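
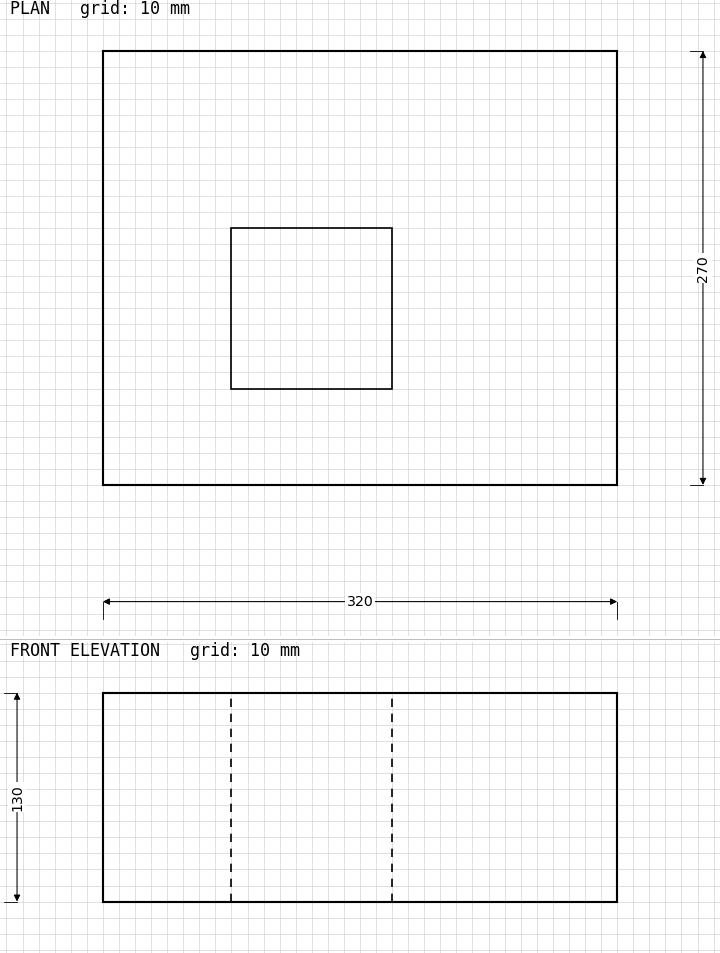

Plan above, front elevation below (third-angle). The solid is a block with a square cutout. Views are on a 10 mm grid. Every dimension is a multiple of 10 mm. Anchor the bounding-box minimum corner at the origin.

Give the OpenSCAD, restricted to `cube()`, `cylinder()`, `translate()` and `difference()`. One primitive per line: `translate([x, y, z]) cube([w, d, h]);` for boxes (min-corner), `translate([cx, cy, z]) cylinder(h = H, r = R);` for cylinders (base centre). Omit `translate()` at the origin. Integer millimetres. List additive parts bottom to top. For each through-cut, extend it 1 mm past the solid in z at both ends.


difference() {
  cube([320, 270, 130]);
  translate([80, 60, -1]) cube([100, 100, 132]);
}


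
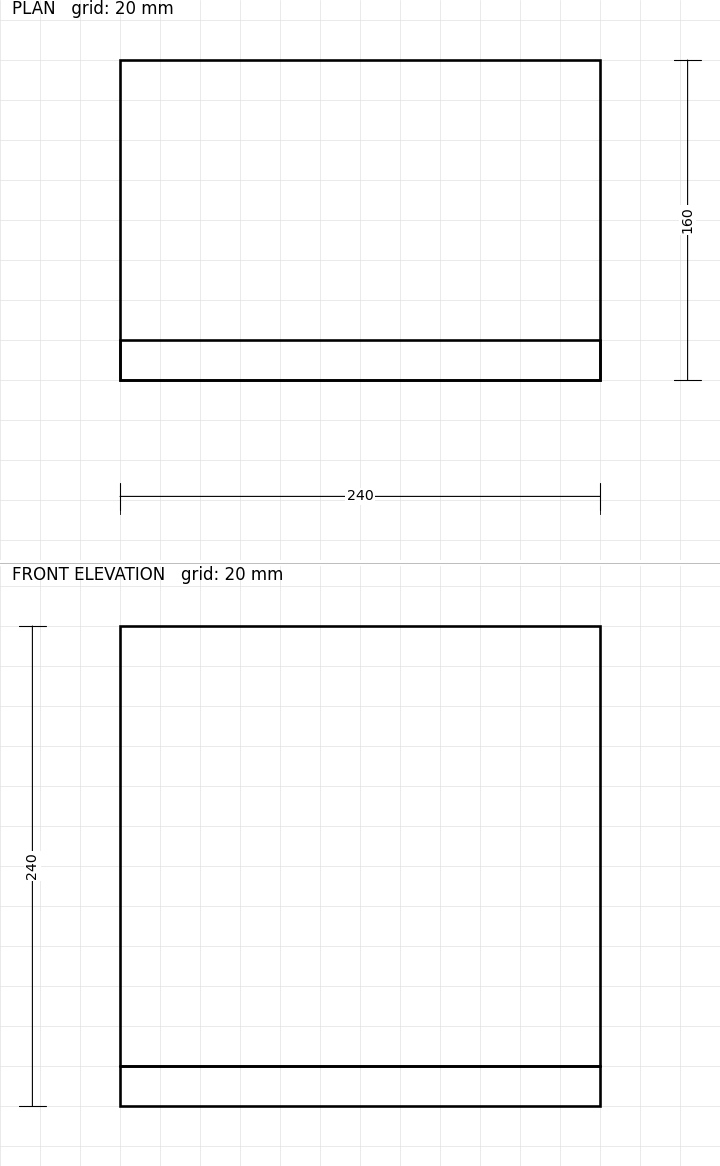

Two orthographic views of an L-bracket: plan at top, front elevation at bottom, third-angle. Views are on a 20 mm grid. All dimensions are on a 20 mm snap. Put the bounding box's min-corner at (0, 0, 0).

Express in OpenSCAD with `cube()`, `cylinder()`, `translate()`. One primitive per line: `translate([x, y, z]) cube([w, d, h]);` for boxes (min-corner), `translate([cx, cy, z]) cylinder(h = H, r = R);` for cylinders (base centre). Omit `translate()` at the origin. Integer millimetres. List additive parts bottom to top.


cube([240, 160, 20]);
translate([0, 0, 20]) cube([240, 20, 220]);


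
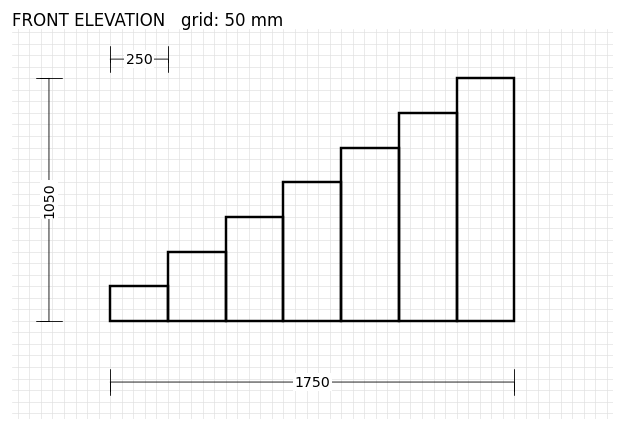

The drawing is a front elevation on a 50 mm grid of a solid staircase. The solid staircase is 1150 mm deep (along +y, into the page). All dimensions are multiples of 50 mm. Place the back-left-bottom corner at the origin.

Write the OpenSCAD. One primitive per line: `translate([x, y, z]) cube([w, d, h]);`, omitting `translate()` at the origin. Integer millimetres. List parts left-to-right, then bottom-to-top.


cube([250, 1150, 150]);
translate([250, 0, 0]) cube([250, 1150, 300]);
translate([500, 0, 0]) cube([250, 1150, 450]);
translate([750, 0, 0]) cube([250, 1150, 600]);
translate([1000, 0, 0]) cube([250, 1150, 750]);
translate([1250, 0, 0]) cube([250, 1150, 900]);
translate([1500, 0, 0]) cube([250, 1150, 1050]);


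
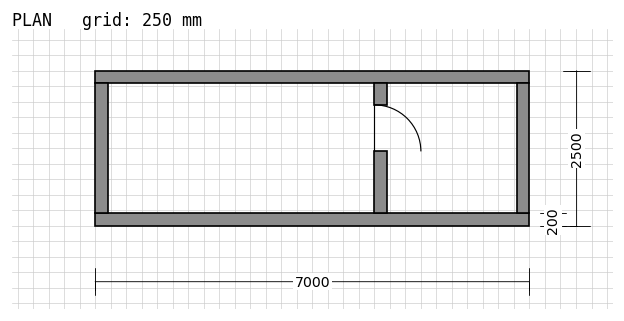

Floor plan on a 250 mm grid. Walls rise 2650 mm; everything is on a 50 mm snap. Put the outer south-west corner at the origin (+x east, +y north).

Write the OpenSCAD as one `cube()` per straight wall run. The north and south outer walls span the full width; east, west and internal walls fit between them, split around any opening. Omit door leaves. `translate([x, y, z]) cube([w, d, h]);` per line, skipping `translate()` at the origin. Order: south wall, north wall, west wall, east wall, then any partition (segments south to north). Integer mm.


cube([7000, 200, 2650]);
translate([0, 2300, 0]) cube([7000, 200, 2650]);
translate([0, 200, 0]) cube([200, 2100, 2650]);
translate([6800, 200, 0]) cube([200, 2100, 2650]);
translate([4500, 200, 0]) cube([200, 1000, 2650]);
translate([4500, 1950, 0]) cube([200, 350, 2650]);


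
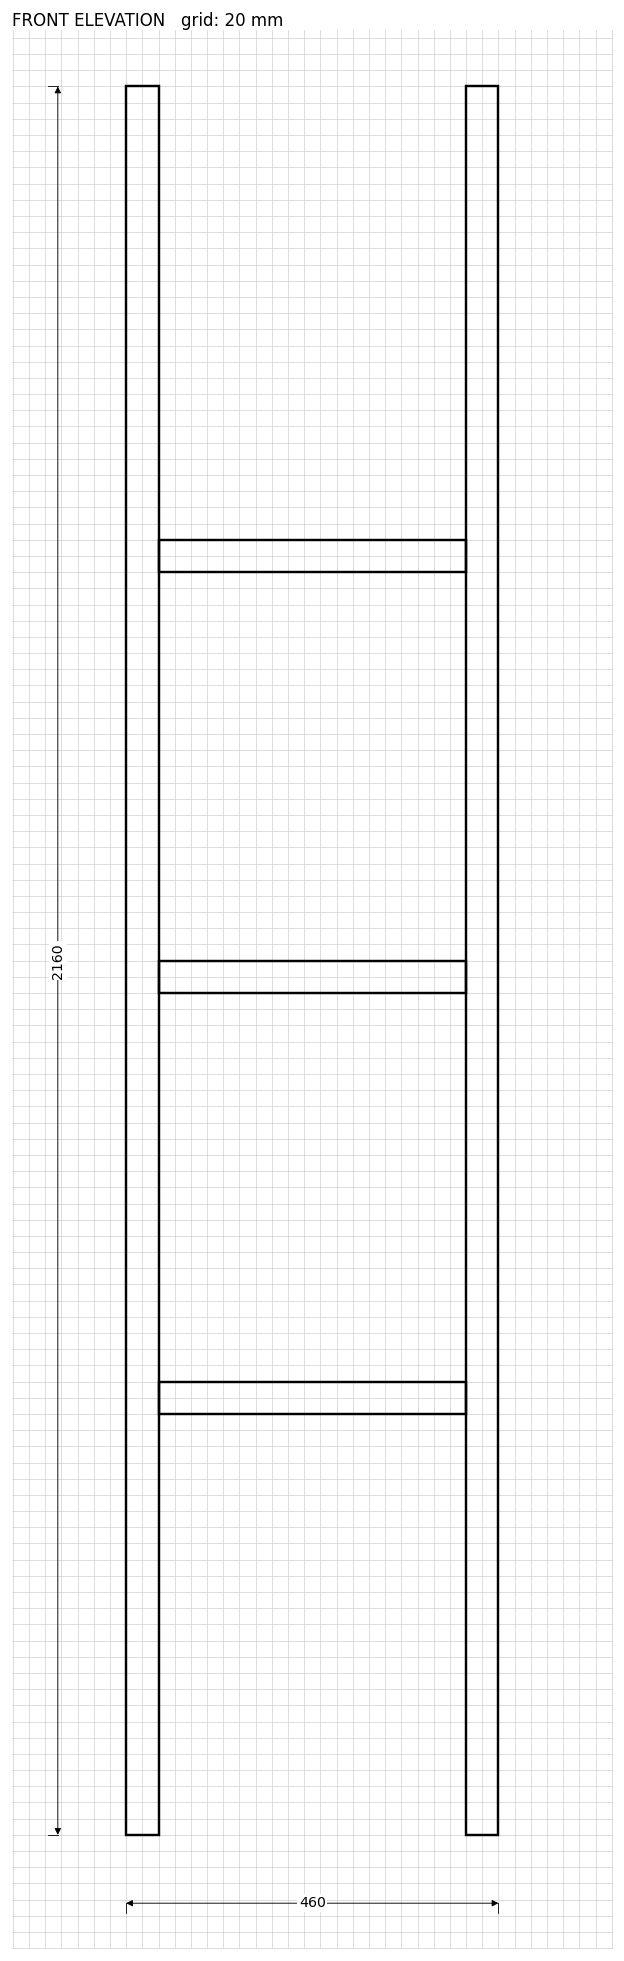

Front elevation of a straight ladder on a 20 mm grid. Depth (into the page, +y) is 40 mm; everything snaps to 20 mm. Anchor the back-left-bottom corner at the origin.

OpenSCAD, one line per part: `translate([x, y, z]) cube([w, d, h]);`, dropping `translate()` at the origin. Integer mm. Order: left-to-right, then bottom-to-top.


cube([40, 40, 2160]);
translate([40, 0, 520]) cube([380, 40, 40]);
translate([40, 0, 1040]) cube([380, 40, 40]);
translate([40, 0, 1560]) cube([380, 40, 40]);
translate([420, 0, 0]) cube([40, 40, 2160]);


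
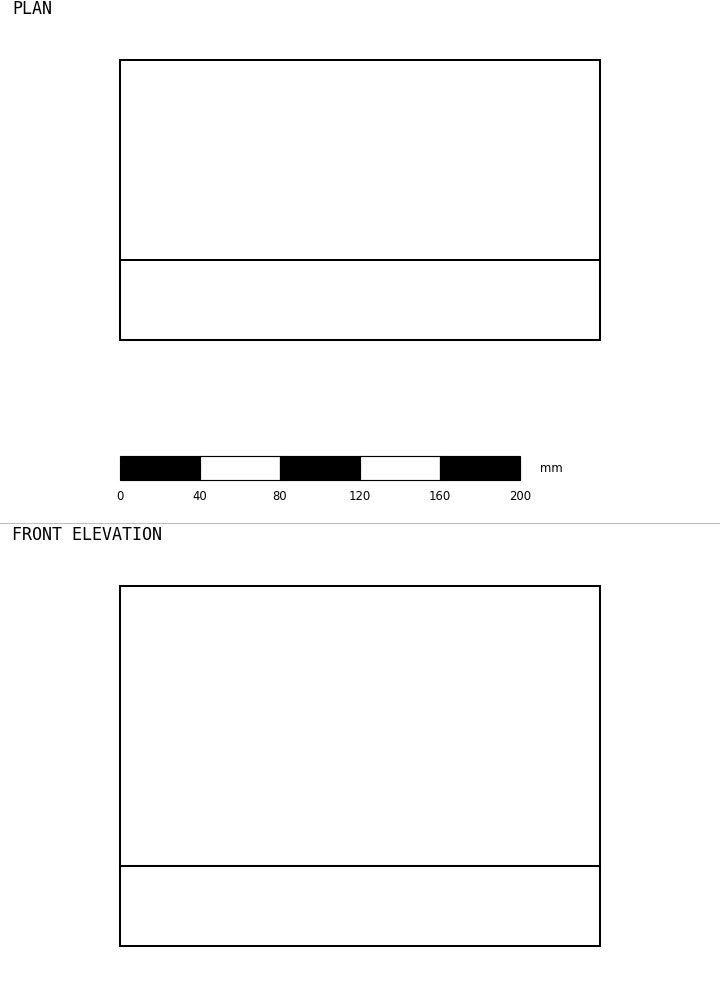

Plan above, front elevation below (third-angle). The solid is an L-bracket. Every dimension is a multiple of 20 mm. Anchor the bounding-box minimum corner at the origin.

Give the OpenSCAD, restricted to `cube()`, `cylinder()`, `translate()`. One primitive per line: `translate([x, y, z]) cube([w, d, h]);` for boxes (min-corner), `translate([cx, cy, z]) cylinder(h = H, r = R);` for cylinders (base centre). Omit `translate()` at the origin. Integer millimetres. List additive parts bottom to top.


cube([240, 140, 40]);
translate([0, 0, 40]) cube([240, 40, 140]);


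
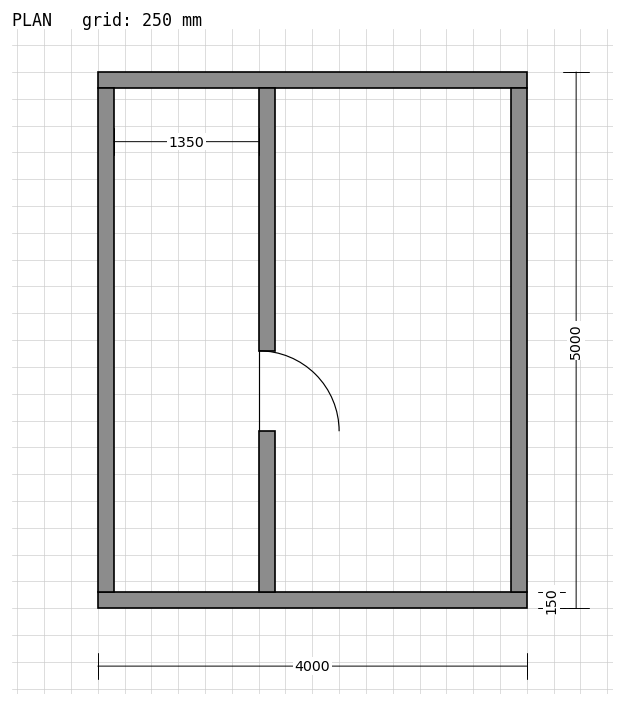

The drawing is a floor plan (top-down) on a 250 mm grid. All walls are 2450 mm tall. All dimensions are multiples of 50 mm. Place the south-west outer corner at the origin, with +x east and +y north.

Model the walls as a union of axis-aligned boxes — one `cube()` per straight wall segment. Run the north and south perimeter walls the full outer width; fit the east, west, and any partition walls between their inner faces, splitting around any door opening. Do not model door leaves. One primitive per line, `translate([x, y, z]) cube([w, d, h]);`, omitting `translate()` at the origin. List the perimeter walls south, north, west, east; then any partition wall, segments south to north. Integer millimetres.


cube([4000, 150, 2450]);
translate([0, 4850, 0]) cube([4000, 150, 2450]);
translate([0, 150, 0]) cube([150, 4700, 2450]);
translate([3850, 150, 0]) cube([150, 4700, 2450]);
translate([1500, 150, 0]) cube([150, 1500, 2450]);
translate([1500, 2400, 0]) cube([150, 2450, 2450]);


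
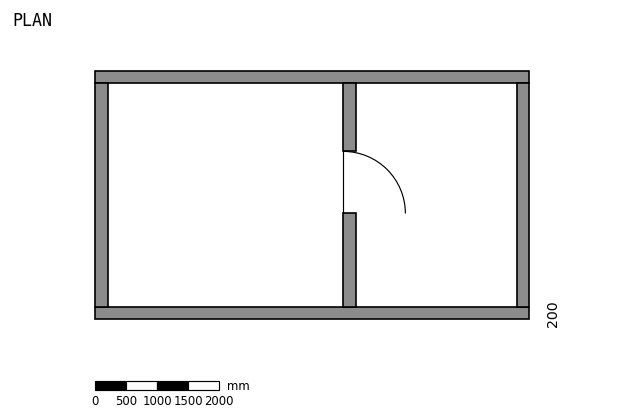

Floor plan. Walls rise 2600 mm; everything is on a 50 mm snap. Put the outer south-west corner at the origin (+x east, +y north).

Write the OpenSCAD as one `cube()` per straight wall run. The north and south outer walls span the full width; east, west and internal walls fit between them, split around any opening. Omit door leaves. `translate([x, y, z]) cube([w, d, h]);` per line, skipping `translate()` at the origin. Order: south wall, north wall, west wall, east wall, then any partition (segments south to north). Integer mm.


cube([7000, 200, 2600]);
translate([0, 3800, 0]) cube([7000, 200, 2600]);
translate([0, 200, 0]) cube([200, 3600, 2600]);
translate([6800, 200, 0]) cube([200, 3600, 2600]);
translate([4000, 200, 0]) cube([200, 1500, 2600]);
translate([4000, 2700, 0]) cube([200, 1100, 2600]);


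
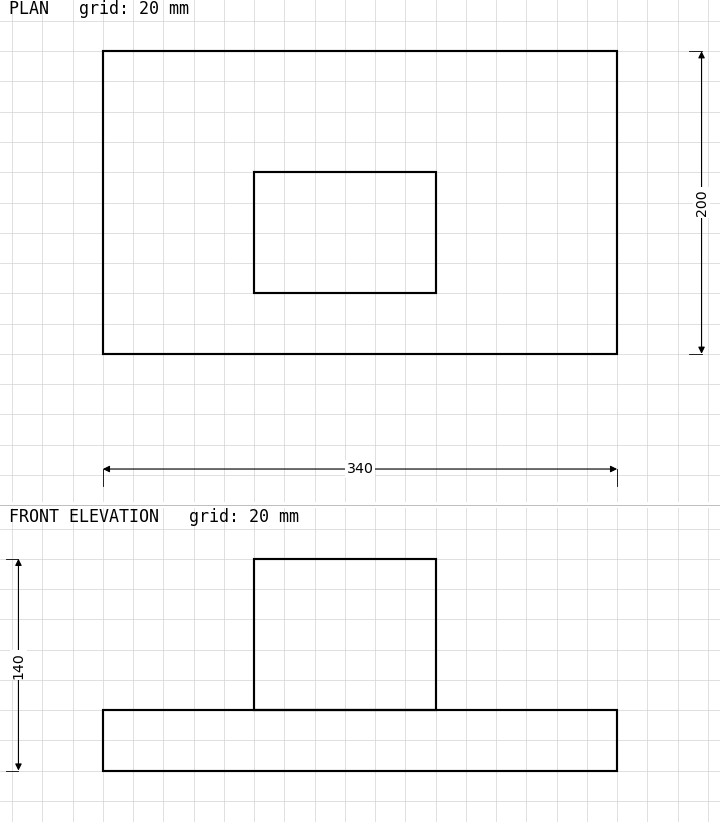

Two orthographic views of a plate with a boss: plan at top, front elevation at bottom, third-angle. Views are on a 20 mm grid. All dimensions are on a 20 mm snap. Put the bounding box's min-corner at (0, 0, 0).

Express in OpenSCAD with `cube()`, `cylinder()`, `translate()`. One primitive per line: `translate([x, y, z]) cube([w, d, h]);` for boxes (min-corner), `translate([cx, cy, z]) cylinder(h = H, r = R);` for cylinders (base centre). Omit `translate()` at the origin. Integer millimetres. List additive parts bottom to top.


cube([340, 200, 40]);
translate([100, 40, 40]) cube([120, 80, 100]);


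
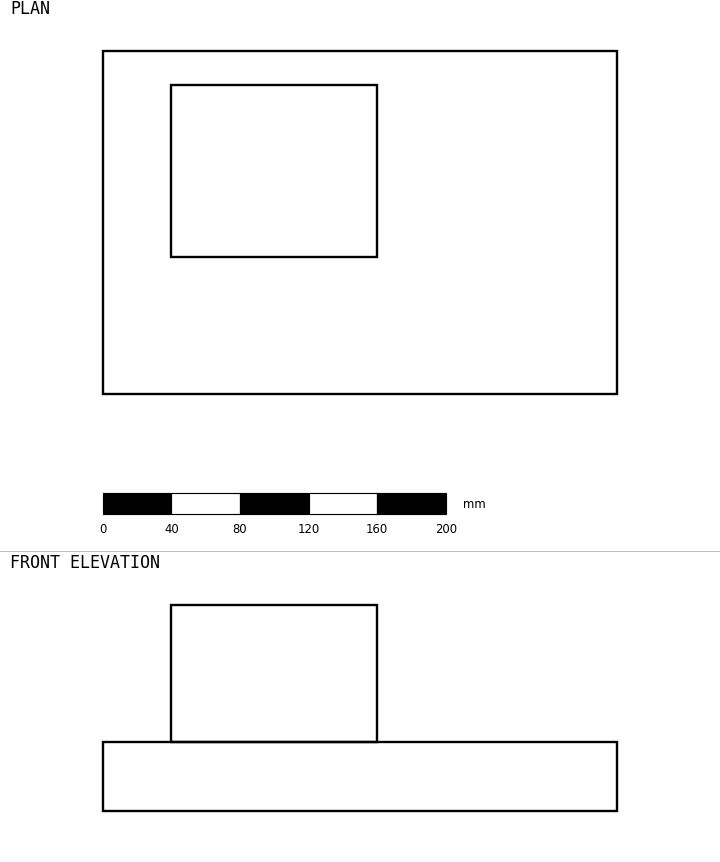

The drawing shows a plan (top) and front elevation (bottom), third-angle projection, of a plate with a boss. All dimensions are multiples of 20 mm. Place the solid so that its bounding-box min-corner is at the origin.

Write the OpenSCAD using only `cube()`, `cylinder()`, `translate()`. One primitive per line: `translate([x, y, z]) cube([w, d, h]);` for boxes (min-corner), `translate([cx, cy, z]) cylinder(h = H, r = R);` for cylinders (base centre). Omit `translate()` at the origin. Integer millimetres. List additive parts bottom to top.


cube([300, 200, 40]);
translate([40, 80, 40]) cube([120, 100, 80]);


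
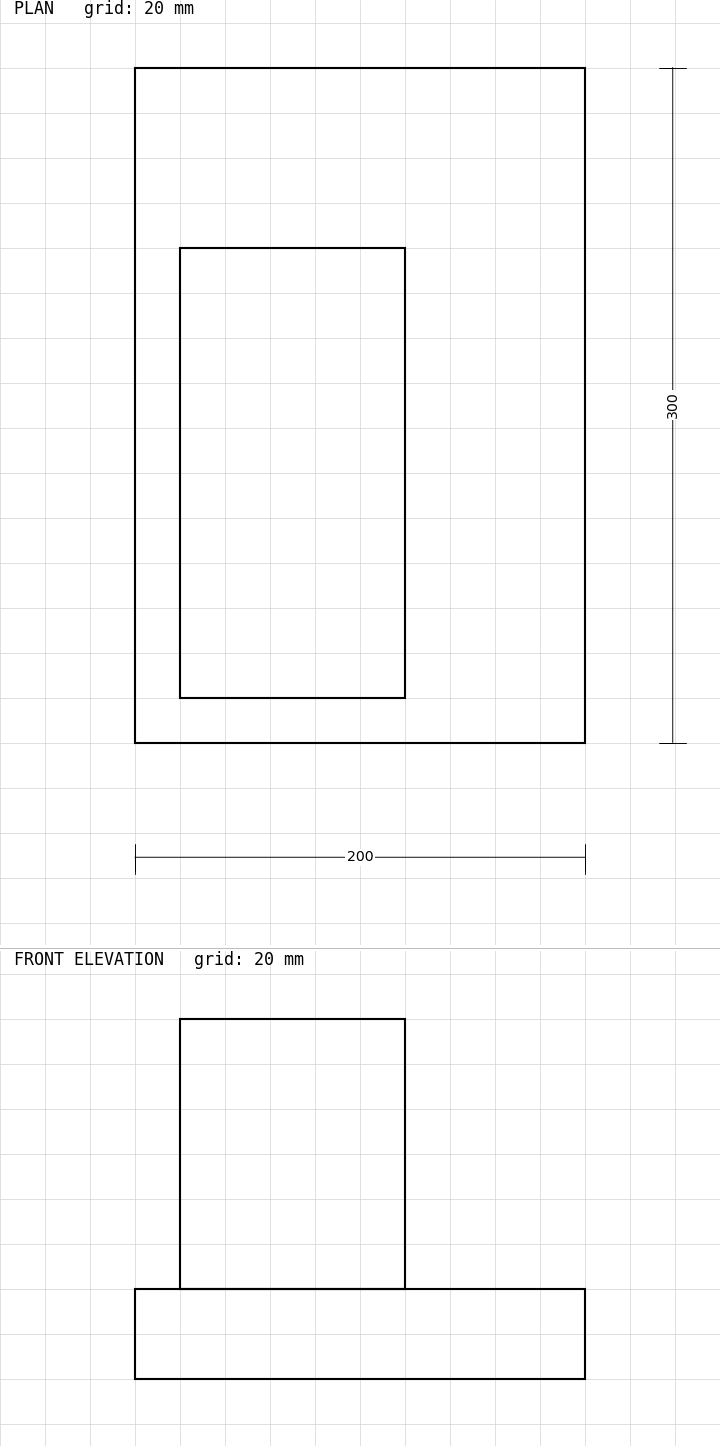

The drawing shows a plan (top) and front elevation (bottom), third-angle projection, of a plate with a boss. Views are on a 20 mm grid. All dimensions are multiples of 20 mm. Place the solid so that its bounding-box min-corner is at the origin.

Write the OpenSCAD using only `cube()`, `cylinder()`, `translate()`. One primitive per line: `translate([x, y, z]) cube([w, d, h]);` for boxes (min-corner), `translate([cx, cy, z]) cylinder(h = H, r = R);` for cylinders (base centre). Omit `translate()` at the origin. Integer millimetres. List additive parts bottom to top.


cube([200, 300, 40]);
translate([20, 20, 40]) cube([100, 200, 120]);


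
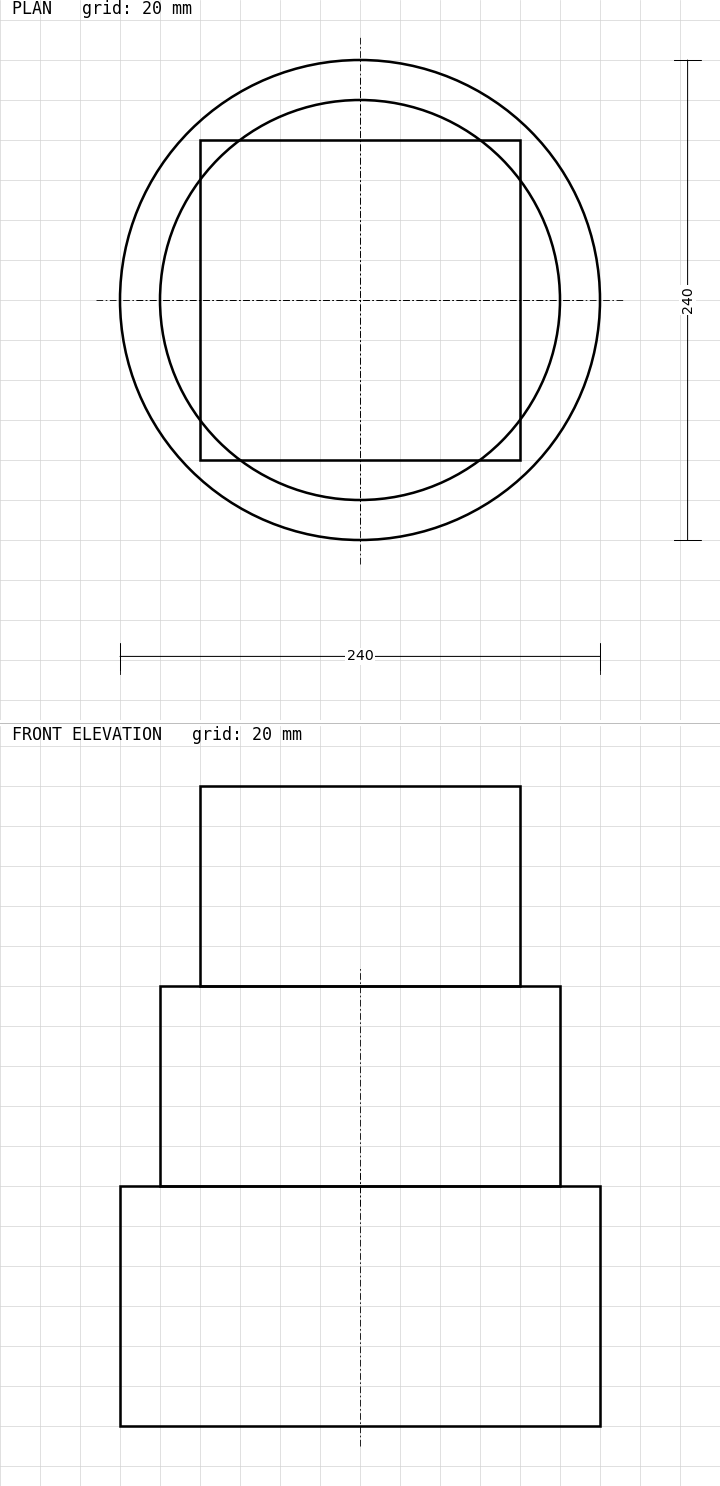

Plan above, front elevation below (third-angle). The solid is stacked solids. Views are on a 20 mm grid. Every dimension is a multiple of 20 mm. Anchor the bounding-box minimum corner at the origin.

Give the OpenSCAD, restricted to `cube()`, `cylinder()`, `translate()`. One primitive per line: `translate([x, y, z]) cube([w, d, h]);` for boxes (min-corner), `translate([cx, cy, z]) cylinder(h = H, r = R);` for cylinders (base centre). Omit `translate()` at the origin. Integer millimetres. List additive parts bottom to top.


translate([120, 120, 0]) cylinder(h = 120, r = 120);
translate([120, 120, 120]) cylinder(h = 100, r = 100);
translate([40, 40, 220]) cube([160, 160, 100]);


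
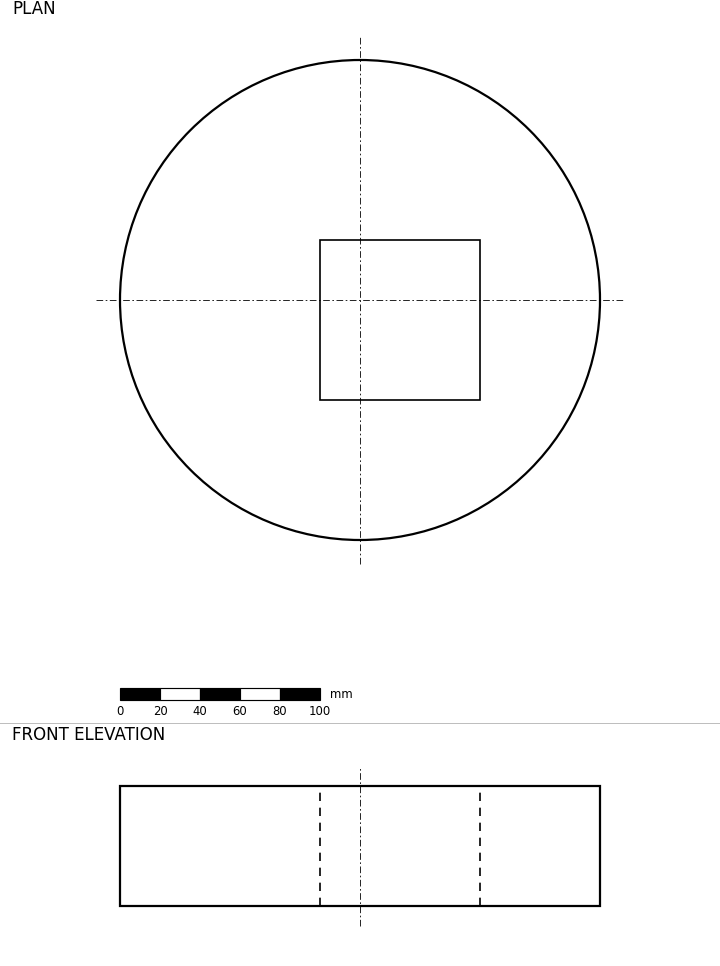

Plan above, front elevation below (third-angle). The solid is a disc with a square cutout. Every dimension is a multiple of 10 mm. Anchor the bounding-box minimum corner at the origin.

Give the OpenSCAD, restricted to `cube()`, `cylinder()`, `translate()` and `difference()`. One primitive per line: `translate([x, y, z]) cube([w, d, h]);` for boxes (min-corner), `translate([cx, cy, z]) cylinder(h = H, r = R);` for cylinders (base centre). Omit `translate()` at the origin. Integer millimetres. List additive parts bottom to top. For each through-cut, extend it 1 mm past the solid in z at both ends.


difference() {
  translate([120, 120, 0]) cylinder(h = 60, r = 120);
  translate([100, 70, -1]) cube([80, 80, 62]);
}


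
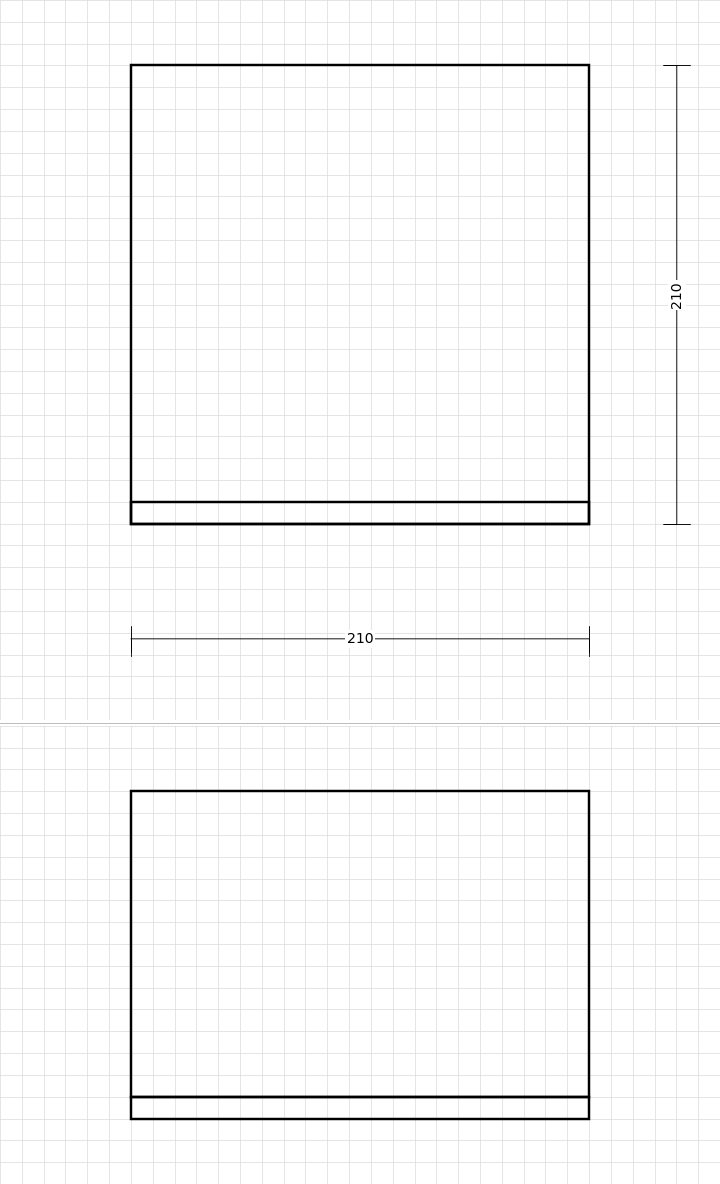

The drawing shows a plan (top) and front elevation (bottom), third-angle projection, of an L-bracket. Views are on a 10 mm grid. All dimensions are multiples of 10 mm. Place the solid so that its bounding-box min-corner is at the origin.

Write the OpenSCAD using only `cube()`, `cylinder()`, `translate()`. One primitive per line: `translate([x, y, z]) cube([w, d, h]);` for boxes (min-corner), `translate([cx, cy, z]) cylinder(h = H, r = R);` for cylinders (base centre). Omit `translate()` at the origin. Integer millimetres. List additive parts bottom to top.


cube([210, 210, 10]);
translate([0, 0, 10]) cube([210, 10, 140]);


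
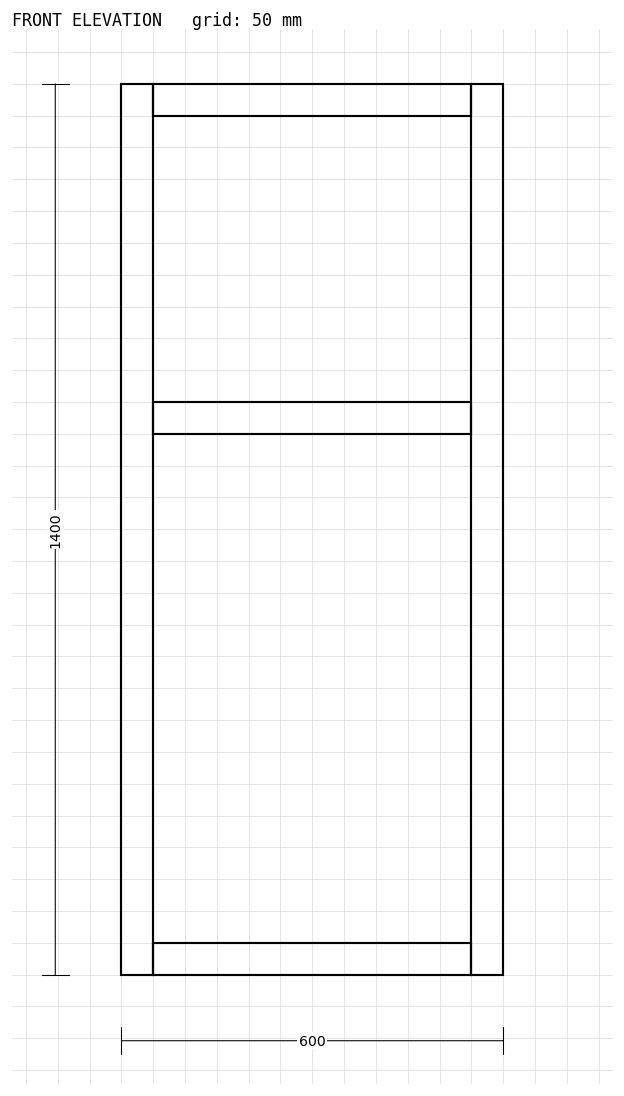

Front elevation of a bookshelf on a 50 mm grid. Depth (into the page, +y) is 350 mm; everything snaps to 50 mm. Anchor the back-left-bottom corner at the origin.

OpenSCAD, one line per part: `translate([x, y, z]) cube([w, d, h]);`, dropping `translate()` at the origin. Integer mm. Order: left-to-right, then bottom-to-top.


cube([50, 350, 1400]);
translate([50, 0, 0]) cube([500, 350, 50]);
translate([50, 0, 850]) cube([500, 350, 50]);
translate([50, 0, 1350]) cube([500, 350, 50]);
translate([550, 0, 0]) cube([50, 350, 1400]);


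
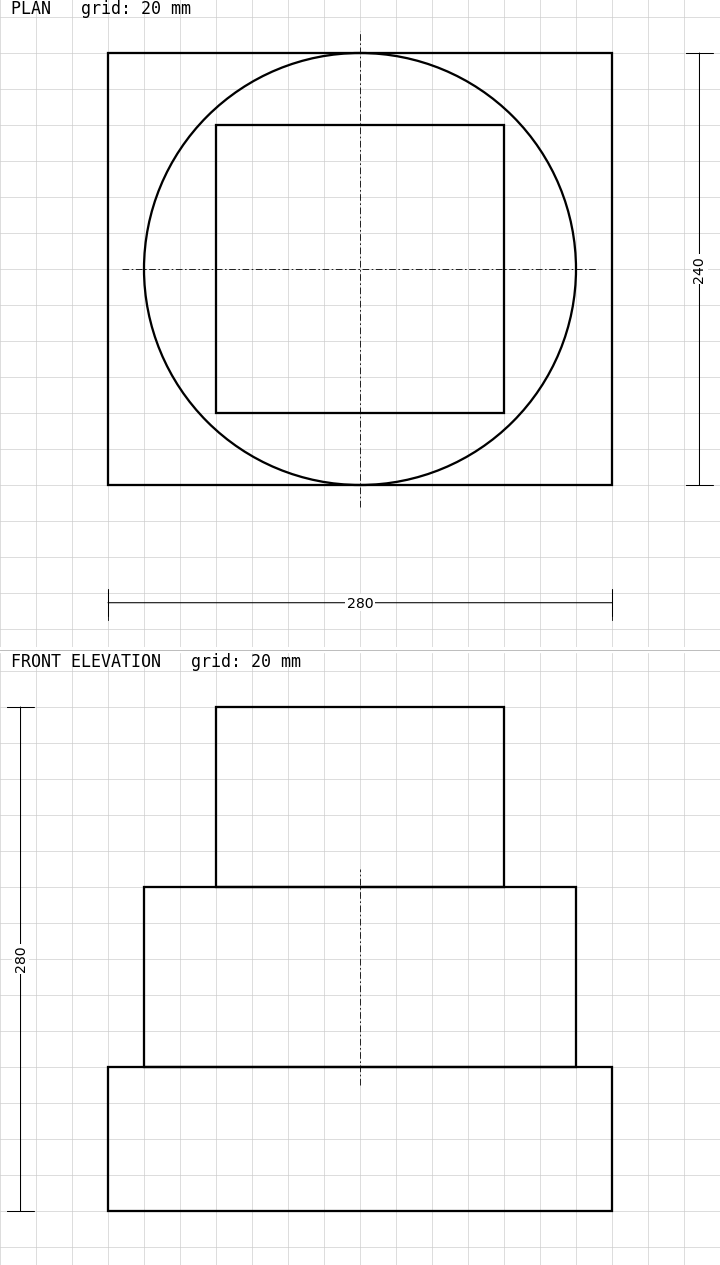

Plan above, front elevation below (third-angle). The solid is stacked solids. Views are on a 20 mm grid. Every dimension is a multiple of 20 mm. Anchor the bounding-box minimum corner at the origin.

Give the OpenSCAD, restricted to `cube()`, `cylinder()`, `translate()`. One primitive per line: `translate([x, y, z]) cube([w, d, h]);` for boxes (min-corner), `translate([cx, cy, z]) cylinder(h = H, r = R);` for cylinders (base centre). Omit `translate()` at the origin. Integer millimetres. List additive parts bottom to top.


cube([280, 240, 80]);
translate([140, 120, 80]) cylinder(h = 100, r = 120);
translate([60, 40, 180]) cube([160, 160, 100]);


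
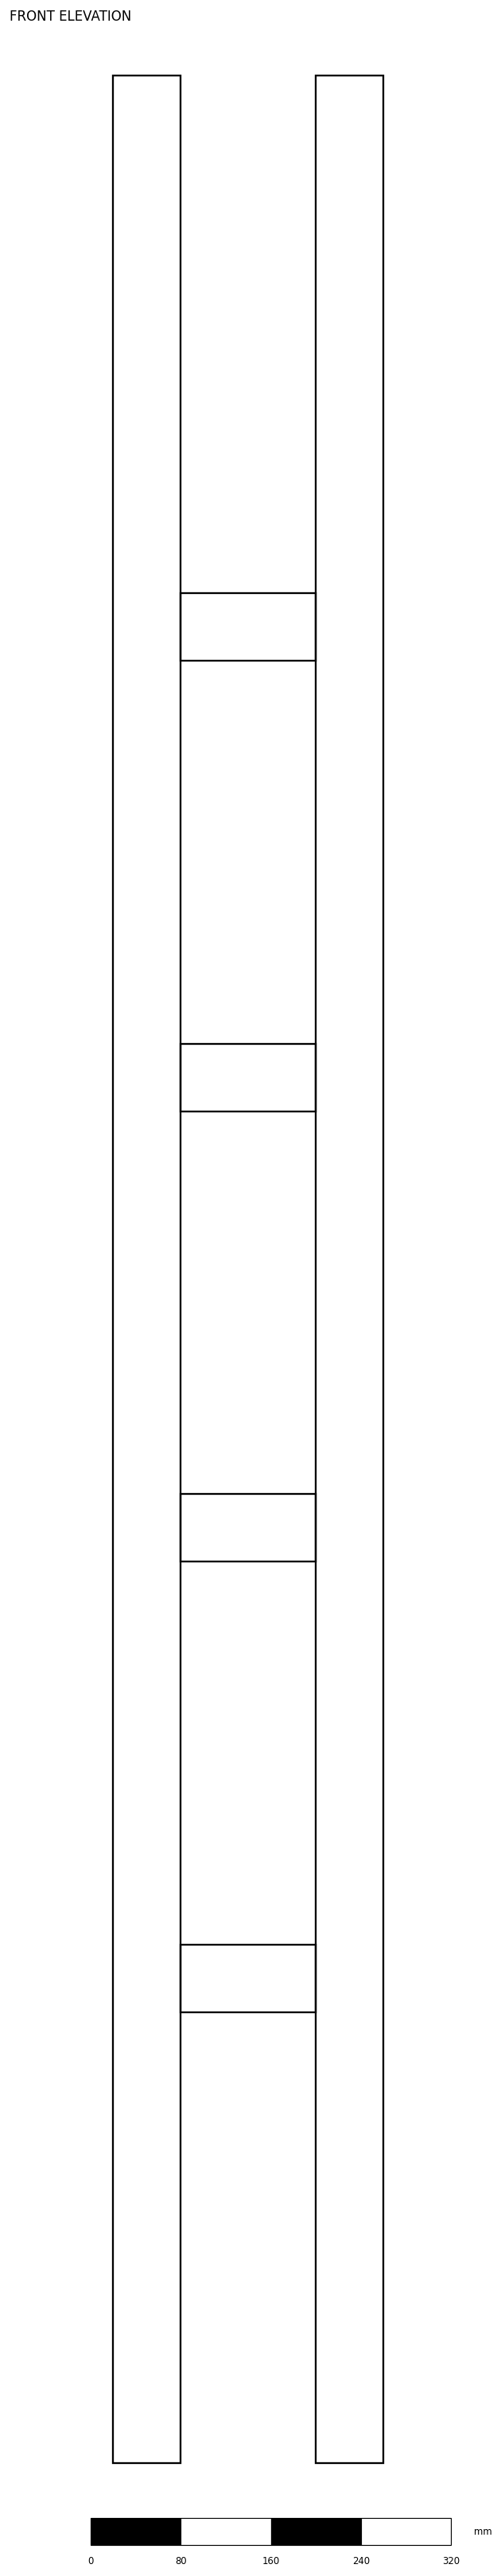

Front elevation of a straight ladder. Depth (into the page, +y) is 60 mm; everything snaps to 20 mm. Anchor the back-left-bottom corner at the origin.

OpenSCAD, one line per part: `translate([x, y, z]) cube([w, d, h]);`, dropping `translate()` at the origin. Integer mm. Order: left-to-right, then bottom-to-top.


cube([60, 60, 2120]);
translate([60, 0, 400]) cube([120, 60, 60]);
translate([60, 0, 800]) cube([120, 60, 60]);
translate([60, 0, 1200]) cube([120, 60, 60]);
translate([60, 0, 1600]) cube([120, 60, 60]);
translate([180, 0, 0]) cube([60, 60, 2120]);


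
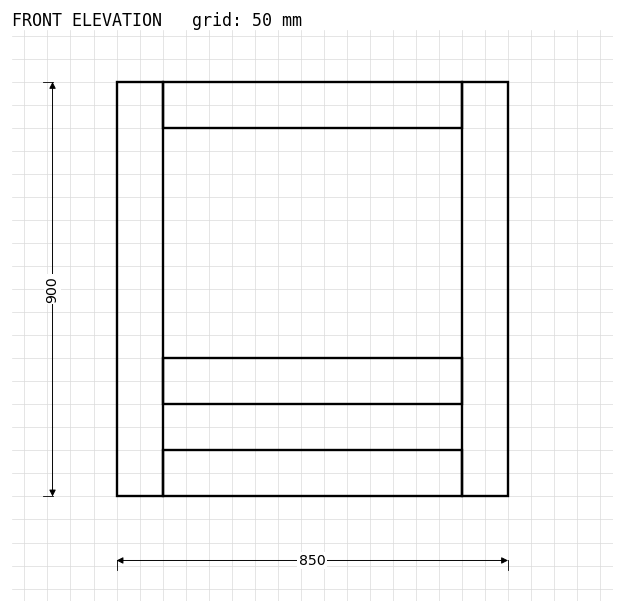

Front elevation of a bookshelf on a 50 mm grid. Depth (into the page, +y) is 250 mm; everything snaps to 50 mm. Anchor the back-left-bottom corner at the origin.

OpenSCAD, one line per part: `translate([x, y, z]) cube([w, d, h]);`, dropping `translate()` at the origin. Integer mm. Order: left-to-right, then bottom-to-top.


cube([100, 250, 900]);
translate([100, 0, 0]) cube([650, 250, 100]);
translate([100, 0, 200]) cube([650, 250, 100]);
translate([100, 0, 800]) cube([650, 250, 100]);
translate([750, 0, 0]) cube([100, 250, 900]);


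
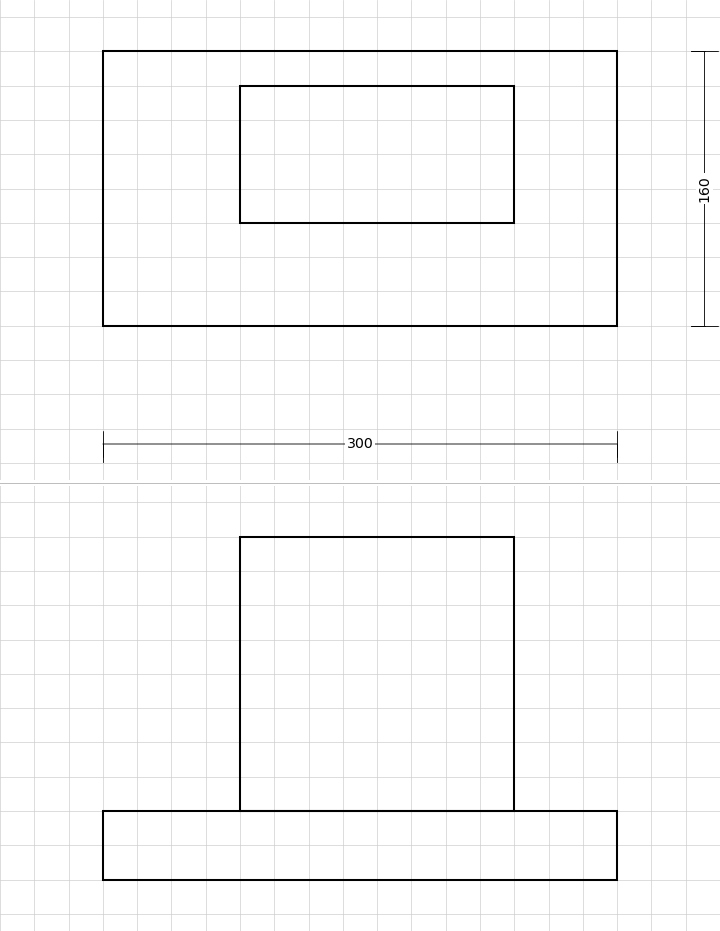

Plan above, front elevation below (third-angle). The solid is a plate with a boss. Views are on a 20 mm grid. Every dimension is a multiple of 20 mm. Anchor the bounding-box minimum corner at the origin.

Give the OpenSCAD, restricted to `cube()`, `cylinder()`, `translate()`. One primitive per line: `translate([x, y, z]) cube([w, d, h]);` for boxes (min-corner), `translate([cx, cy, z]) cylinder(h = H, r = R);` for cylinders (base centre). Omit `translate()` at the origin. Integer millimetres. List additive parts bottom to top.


cube([300, 160, 40]);
translate([80, 60, 40]) cube([160, 80, 160]);


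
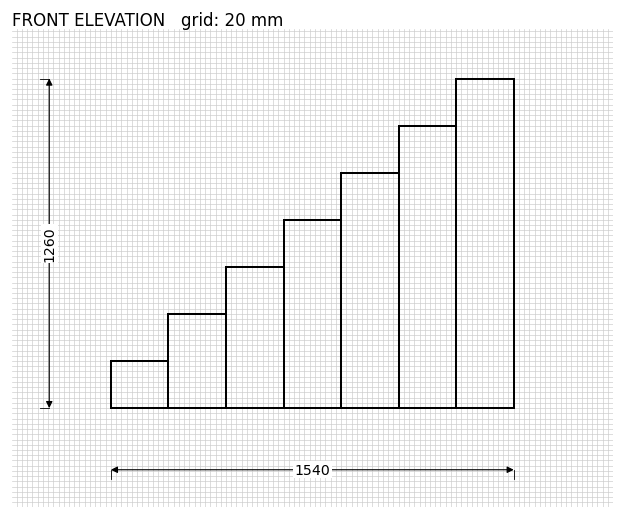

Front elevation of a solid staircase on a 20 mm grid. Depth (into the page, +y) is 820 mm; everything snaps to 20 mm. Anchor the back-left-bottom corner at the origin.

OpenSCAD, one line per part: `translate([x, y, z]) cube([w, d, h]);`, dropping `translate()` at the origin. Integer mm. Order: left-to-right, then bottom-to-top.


cube([220, 820, 180]);
translate([220, 0, 0]) cube([220, 820, 360]);
translate([440, 0, 0]) cube([220, 820, 540]);
translate([660, 0, 0]) cube([220, 820, 720]);
translate([880, 0, 0]) cube([220, 820, 900]);
translate([1100, 0, 0]) cube([220, 820, 1080]);
translate([1320, 0, 0]) cube([220, 820, 1260]);


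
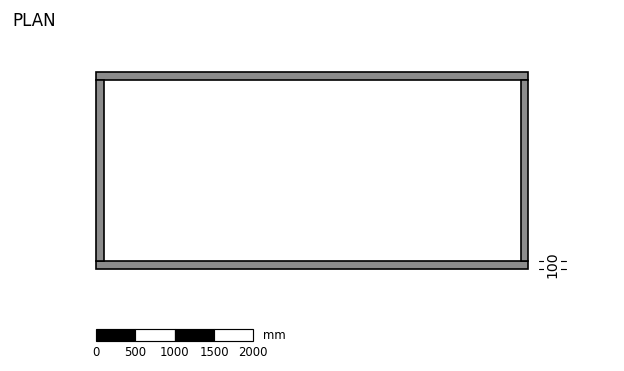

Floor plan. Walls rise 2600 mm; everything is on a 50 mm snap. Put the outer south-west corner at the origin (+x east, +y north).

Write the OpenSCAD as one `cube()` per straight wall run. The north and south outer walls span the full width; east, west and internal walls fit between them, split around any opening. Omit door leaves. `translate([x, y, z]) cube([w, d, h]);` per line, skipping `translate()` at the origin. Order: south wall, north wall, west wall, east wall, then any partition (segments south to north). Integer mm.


cube([5500, 100, 2600]);
translate([0, 2400, 0]) cube([5500, 100, 2600]);
translate([0, 100, 0]) cube([100, 2300, 2600]);
translate([5400, 100, 0]) cube([100, 2300, 2600]);


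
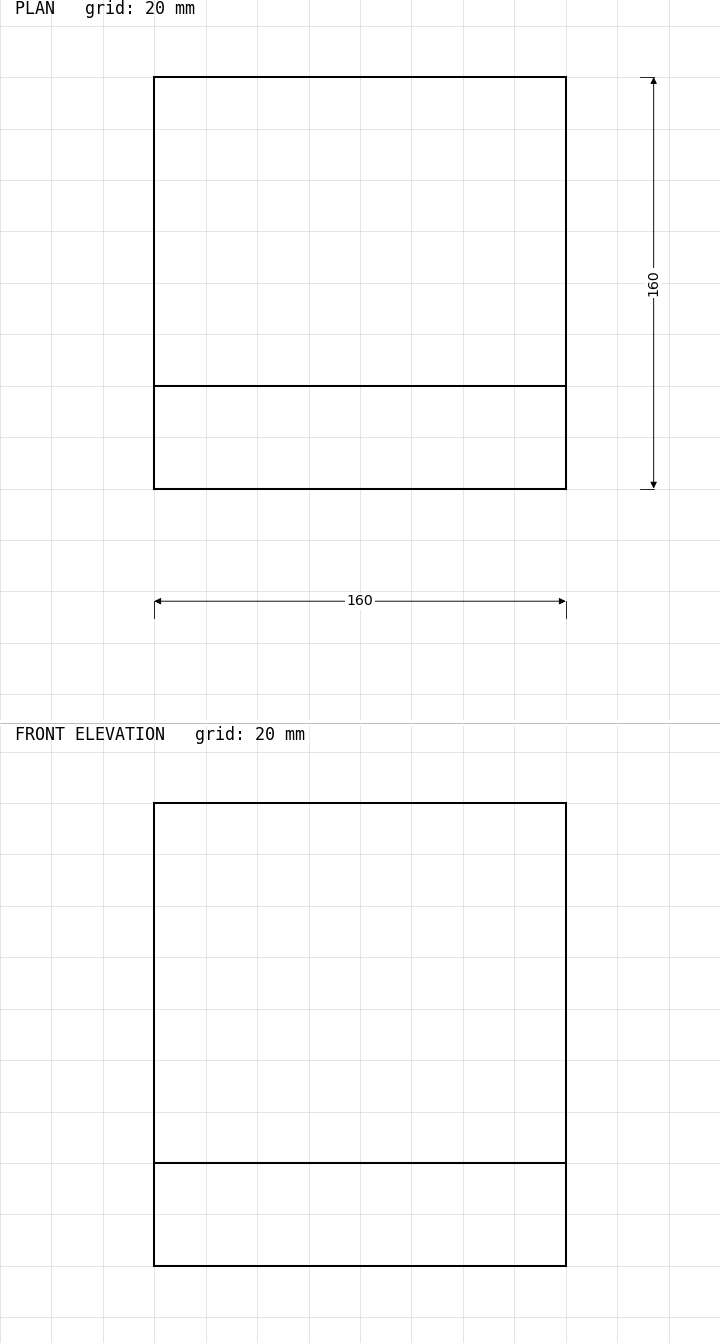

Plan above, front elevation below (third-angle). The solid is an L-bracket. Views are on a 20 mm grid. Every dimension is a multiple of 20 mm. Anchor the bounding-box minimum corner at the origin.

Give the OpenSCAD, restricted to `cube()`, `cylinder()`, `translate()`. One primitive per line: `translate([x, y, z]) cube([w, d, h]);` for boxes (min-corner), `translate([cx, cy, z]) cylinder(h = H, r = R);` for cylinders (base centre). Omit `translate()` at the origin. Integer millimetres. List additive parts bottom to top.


cube([160, 160, 40]);
translate([0, 0, 40]) cube([160, 40, 140]);


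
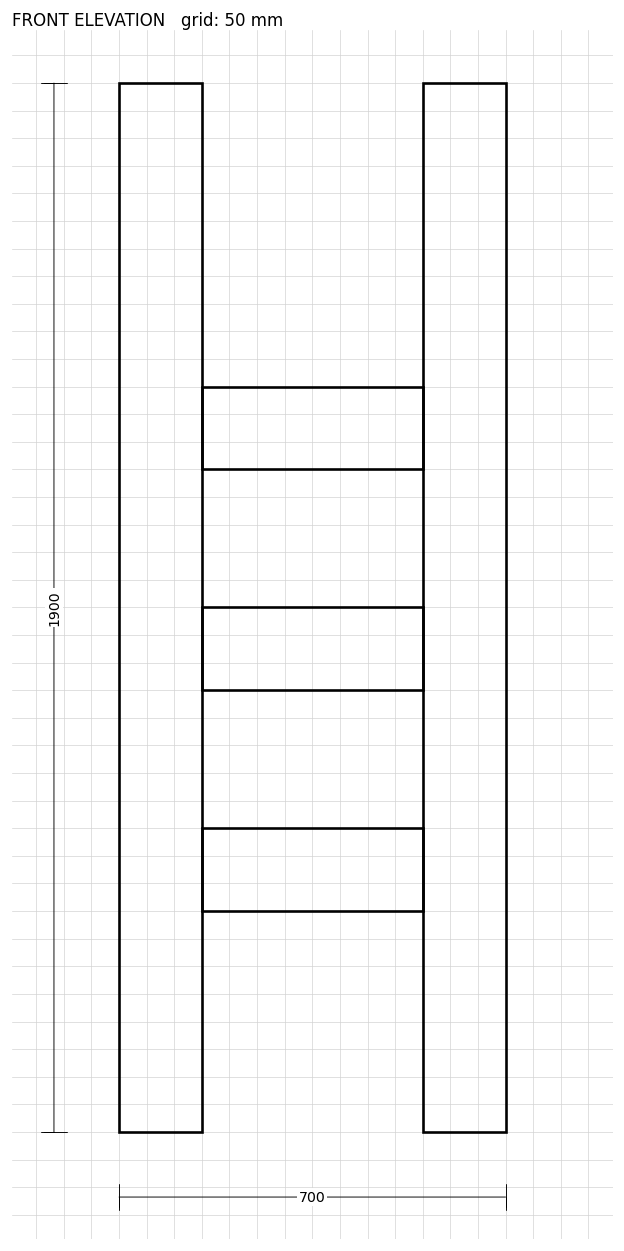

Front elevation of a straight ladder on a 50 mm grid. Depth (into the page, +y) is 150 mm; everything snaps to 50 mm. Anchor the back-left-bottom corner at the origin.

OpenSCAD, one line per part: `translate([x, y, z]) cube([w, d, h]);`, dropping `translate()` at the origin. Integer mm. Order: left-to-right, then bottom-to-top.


cube([150, 150, 1900]);
translate([150, 0, 400]) cube([400, 150, 150]);
translate([150, 0, 800]) cube([400, 150, 150]);
translate([150, 0, 1200]) cube([400, 150, 150]);
translate([550, 0, 0]) cube([150, 150, 1900]);


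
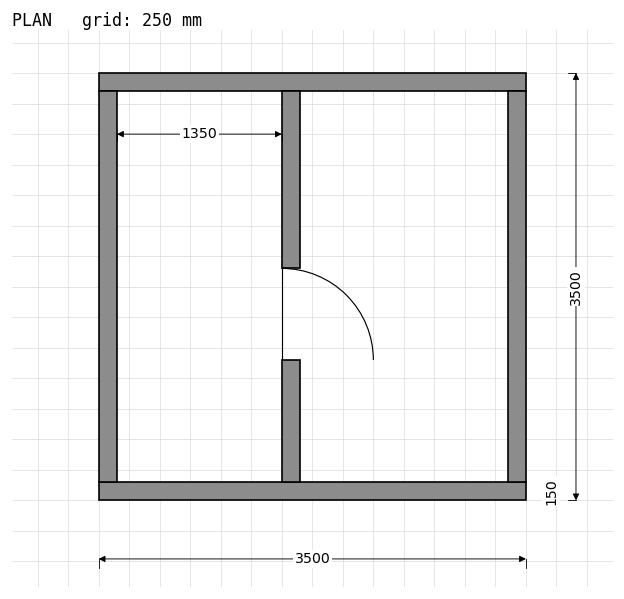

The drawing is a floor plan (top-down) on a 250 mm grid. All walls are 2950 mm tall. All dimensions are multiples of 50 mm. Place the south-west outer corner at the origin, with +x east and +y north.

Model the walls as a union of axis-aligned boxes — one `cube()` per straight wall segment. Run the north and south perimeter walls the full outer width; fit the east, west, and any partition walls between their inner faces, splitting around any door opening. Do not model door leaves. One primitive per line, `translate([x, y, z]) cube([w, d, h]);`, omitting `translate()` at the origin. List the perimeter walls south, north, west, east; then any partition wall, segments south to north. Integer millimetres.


cube([3500, 150, 2950]);
translate([0, 3350, 0]) cube([3500, 150, 2950]);
translate([0, 150, 0]) cube([150, 3200, 2950]);
translate([3350, 150, 0]) cube([150, 3200, 2950]);
translate([1500, 150, 0]) cube([150, 1000, 2950]);
translate([1500, 1900, 0]) cube([150, 1450, 2950]);


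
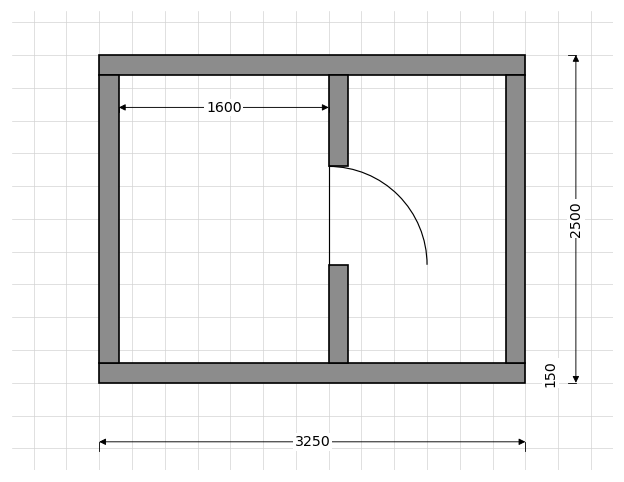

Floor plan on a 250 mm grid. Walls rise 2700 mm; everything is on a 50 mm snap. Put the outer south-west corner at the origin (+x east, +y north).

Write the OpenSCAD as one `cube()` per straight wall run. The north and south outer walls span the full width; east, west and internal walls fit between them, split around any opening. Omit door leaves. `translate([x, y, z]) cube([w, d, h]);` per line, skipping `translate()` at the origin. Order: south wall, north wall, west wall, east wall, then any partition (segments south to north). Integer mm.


cube([3250, 150, 2700]);
translate([0, 2350, 0]) cube([3250, 150, 2700]);
translate([0, 150, 0]) cube([150, 2200, 2700]);
translate([3100, 150, 0]) cube([150, 2200, 2700]);
translate([1750, 150, 0]) cube([150, 750, 2700]);
translate([1750, 1650, 0]) cube([150, 700, 2700]);


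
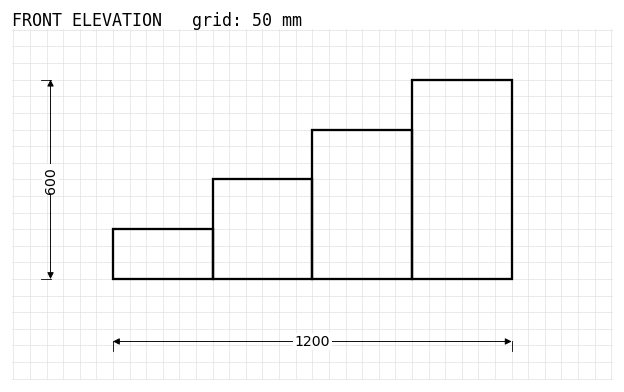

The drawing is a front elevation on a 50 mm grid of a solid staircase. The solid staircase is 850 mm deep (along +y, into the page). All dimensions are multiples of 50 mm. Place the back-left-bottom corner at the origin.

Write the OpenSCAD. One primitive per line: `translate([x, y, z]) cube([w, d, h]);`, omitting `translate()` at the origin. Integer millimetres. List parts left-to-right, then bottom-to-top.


cube([300, 850, 150]);
translate([300, 0, 0]) cube([300, 850, 300]);
translate([600, 0, 0]) cube([300, 850, 450]);
translate([900, 0, 0]) cube([300, 850, 600]);


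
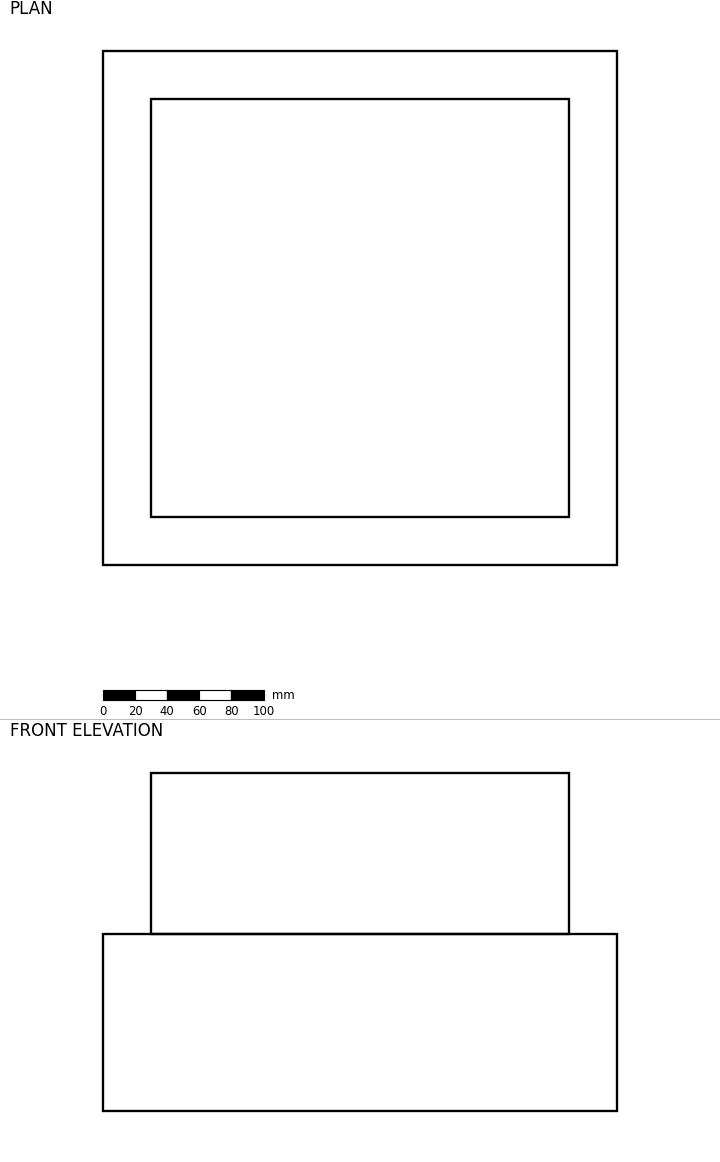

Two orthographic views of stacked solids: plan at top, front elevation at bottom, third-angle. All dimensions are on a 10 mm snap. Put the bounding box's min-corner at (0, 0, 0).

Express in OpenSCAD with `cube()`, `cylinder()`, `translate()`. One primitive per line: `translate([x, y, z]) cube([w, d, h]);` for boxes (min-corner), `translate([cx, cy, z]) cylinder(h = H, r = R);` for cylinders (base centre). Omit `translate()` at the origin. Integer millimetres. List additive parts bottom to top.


cube([320, 320, 110]);
translate([30, 30, 110]) cube([260, 260, 100]);


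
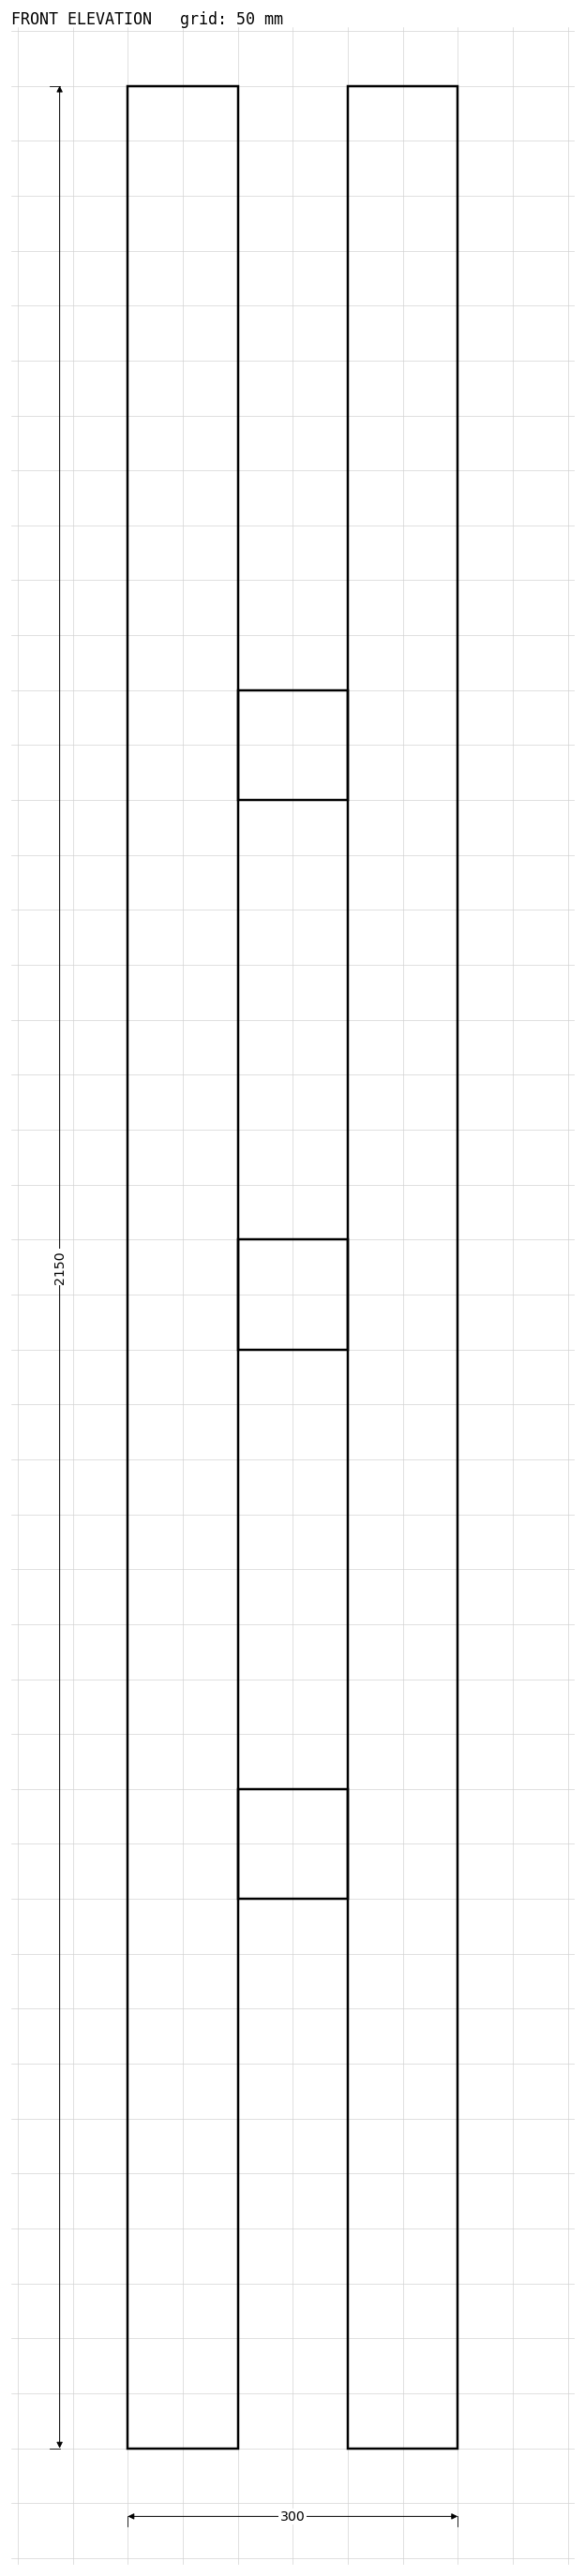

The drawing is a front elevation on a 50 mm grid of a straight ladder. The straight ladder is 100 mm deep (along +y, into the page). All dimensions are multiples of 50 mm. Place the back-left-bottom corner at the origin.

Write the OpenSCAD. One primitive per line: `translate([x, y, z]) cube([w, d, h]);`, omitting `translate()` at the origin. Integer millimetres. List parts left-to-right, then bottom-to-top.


cube([100, 100, 2150]);
translate([100, 0, 500]) cube([100, 100, 100]);
translate([100, 0, 1000]) cube([100, 100, 100]);
translate([100, 0, 1500]) cube([100, 100, 100]);
translate([200, 0, 0]) cube([100, 100, 2150]);


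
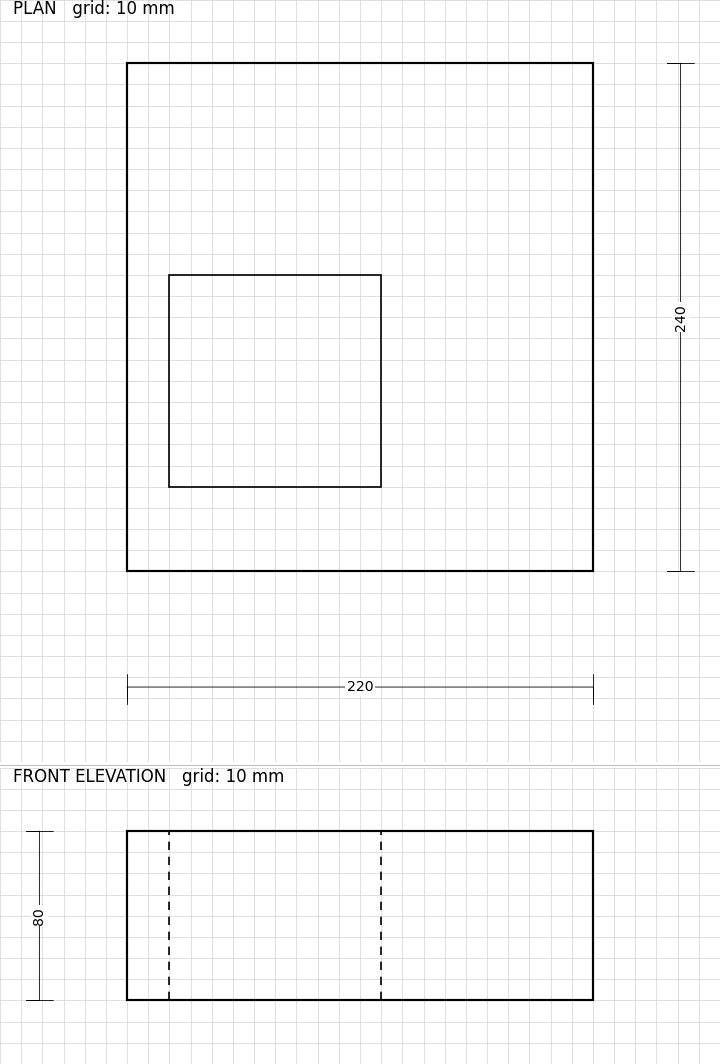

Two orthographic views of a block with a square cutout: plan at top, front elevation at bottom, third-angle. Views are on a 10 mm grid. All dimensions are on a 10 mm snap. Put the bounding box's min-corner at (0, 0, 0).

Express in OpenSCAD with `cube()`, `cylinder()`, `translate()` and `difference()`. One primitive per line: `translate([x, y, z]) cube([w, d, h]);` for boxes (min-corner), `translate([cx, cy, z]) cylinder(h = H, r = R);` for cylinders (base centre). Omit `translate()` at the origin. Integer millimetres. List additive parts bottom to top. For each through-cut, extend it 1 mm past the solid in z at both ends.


difference() {
  cube([220, 240, 80]);
  translate([20, 40, -1]) cube([100, 100, 82]);
}


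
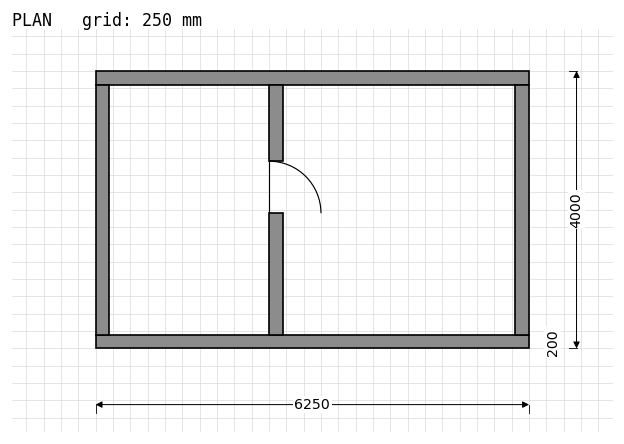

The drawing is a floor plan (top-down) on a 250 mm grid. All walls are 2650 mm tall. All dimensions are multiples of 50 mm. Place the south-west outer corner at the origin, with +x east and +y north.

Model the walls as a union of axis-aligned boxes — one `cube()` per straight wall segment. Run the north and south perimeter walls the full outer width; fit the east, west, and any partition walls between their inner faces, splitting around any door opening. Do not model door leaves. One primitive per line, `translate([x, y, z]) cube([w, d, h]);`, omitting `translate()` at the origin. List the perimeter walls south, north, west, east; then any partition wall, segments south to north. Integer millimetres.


cube([6250, 200, 2650]);
translate([0, 3800, 0]) cube([6250, 200, 2650]);
translate([0, 200, 0]) cube([200, 3600, 2650]);
translate([6050, 200, 0]) cube([200, 3600, 2650]);
translate([2500, 200, 0]) cube([200, 1750, 2650]);
translate([2500, 2700, 0]) cube([200, 1100, 2650]);


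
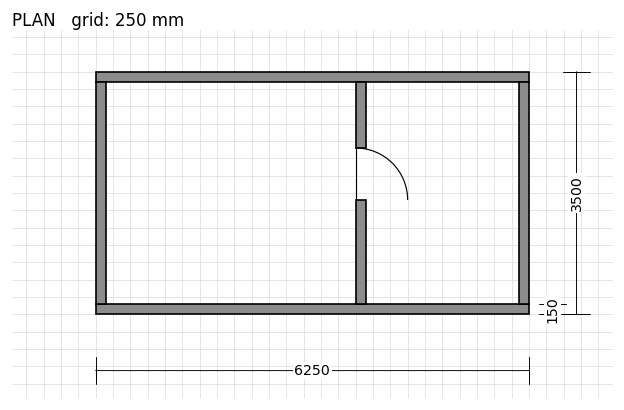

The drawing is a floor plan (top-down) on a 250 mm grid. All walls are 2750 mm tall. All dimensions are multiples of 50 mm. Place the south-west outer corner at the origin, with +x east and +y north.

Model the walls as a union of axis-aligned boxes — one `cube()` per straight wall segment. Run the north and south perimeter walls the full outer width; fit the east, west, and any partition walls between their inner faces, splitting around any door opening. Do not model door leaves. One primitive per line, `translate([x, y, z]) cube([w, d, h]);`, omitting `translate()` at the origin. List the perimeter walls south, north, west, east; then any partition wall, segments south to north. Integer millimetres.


cube([6250, 150, 2750]);
translate([0, 3350, 0]) cube([6250, 150, 2750]);
translate([0, 150, 0]) cube([150, 3200, 2750]);
translate([6100, 150, 0]) cube([150, 3200, 2750]);
translate([3750, 150, 0]) cube([150, 1500, 2750]);
translate([3750, 2400, 0]) cube([150, 950, 2750]);


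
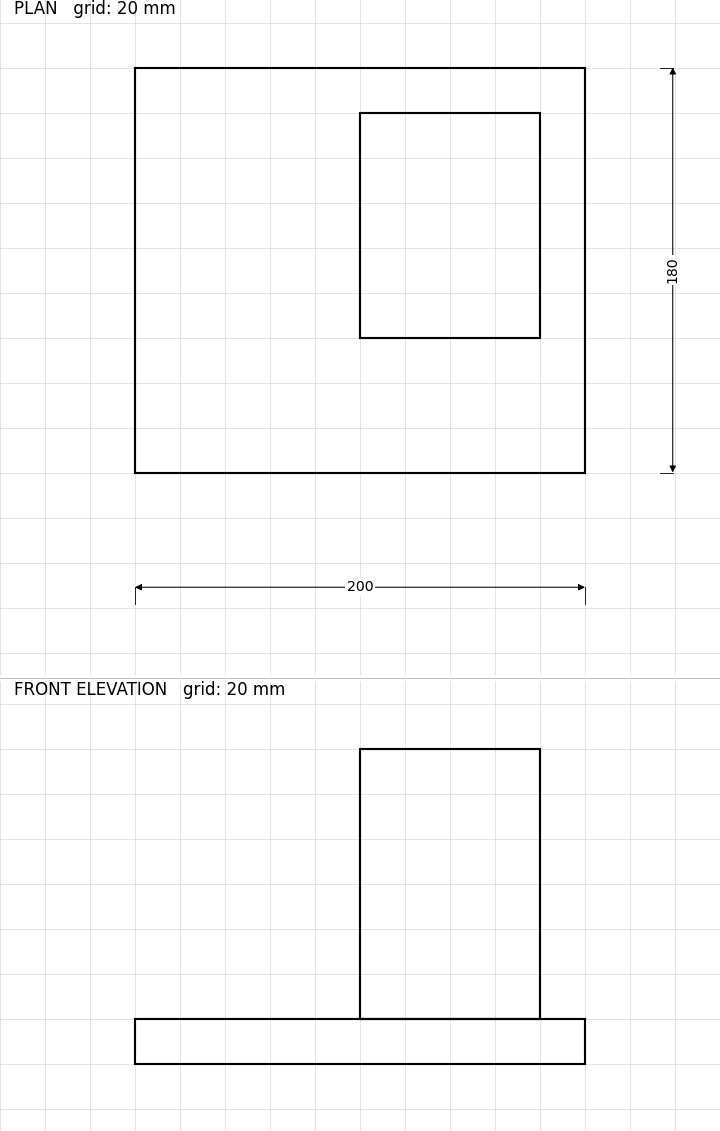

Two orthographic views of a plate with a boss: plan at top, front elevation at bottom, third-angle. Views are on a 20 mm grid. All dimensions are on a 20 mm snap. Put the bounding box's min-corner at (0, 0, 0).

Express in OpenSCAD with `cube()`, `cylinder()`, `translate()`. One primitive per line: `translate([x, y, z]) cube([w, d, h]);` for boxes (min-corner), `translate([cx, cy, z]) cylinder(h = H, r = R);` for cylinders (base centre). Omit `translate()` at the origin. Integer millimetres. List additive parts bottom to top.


cube([200, 180, 20]);
translate([100, 60, 20]) cube([80, 100, 120]);


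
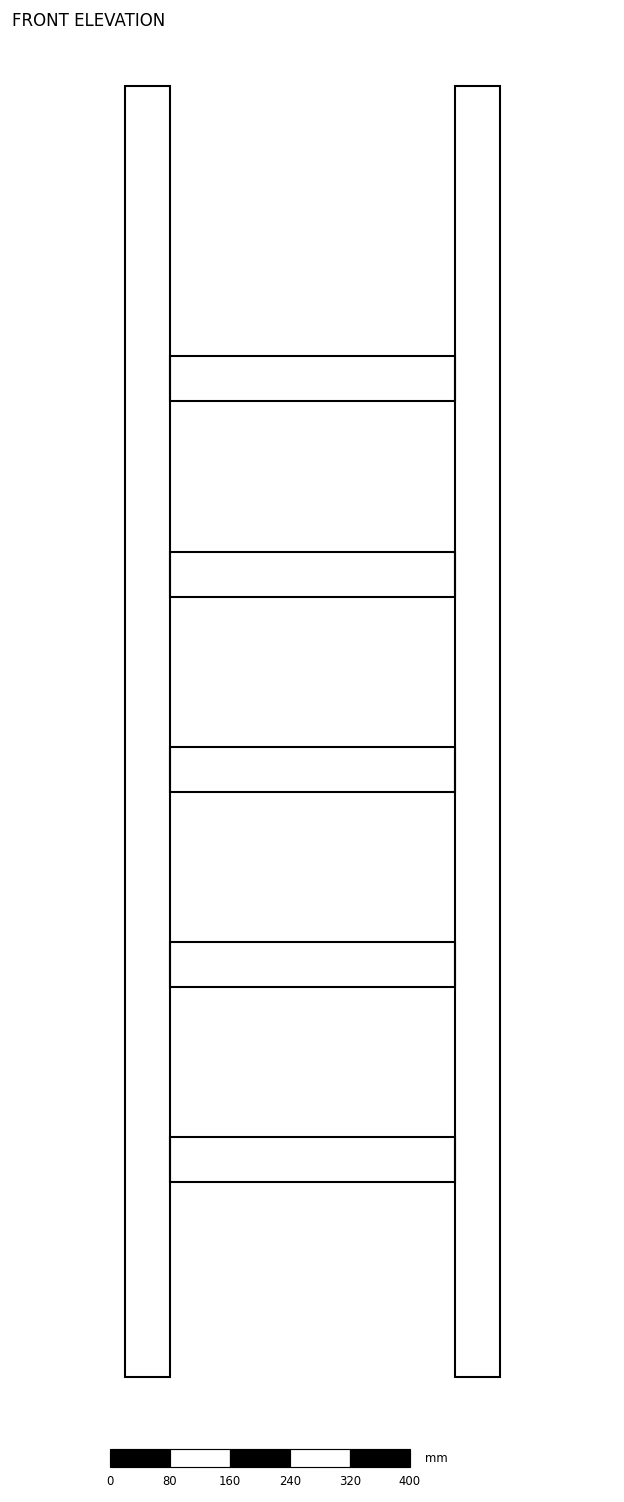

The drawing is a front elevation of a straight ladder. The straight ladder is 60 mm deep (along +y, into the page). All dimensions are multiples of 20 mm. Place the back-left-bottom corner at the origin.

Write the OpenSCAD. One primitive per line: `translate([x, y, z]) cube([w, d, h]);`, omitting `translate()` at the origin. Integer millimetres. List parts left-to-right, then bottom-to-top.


cube([60, 60, 1720]);
translate([60, 0, 260]) cube([380, 60, 60]);
translate([60, 0, 520]) cube([380, 60, 60]);
translate([60, 0, 780]) cube([380, 60, 60]);
translate([60, 0, 1040]) cube([380, 60, 60]);
translate([60, 0, 1300]) cube([380, 60, 60]);
translate([440, 0, 0]) cube([60, 60, 1720]);


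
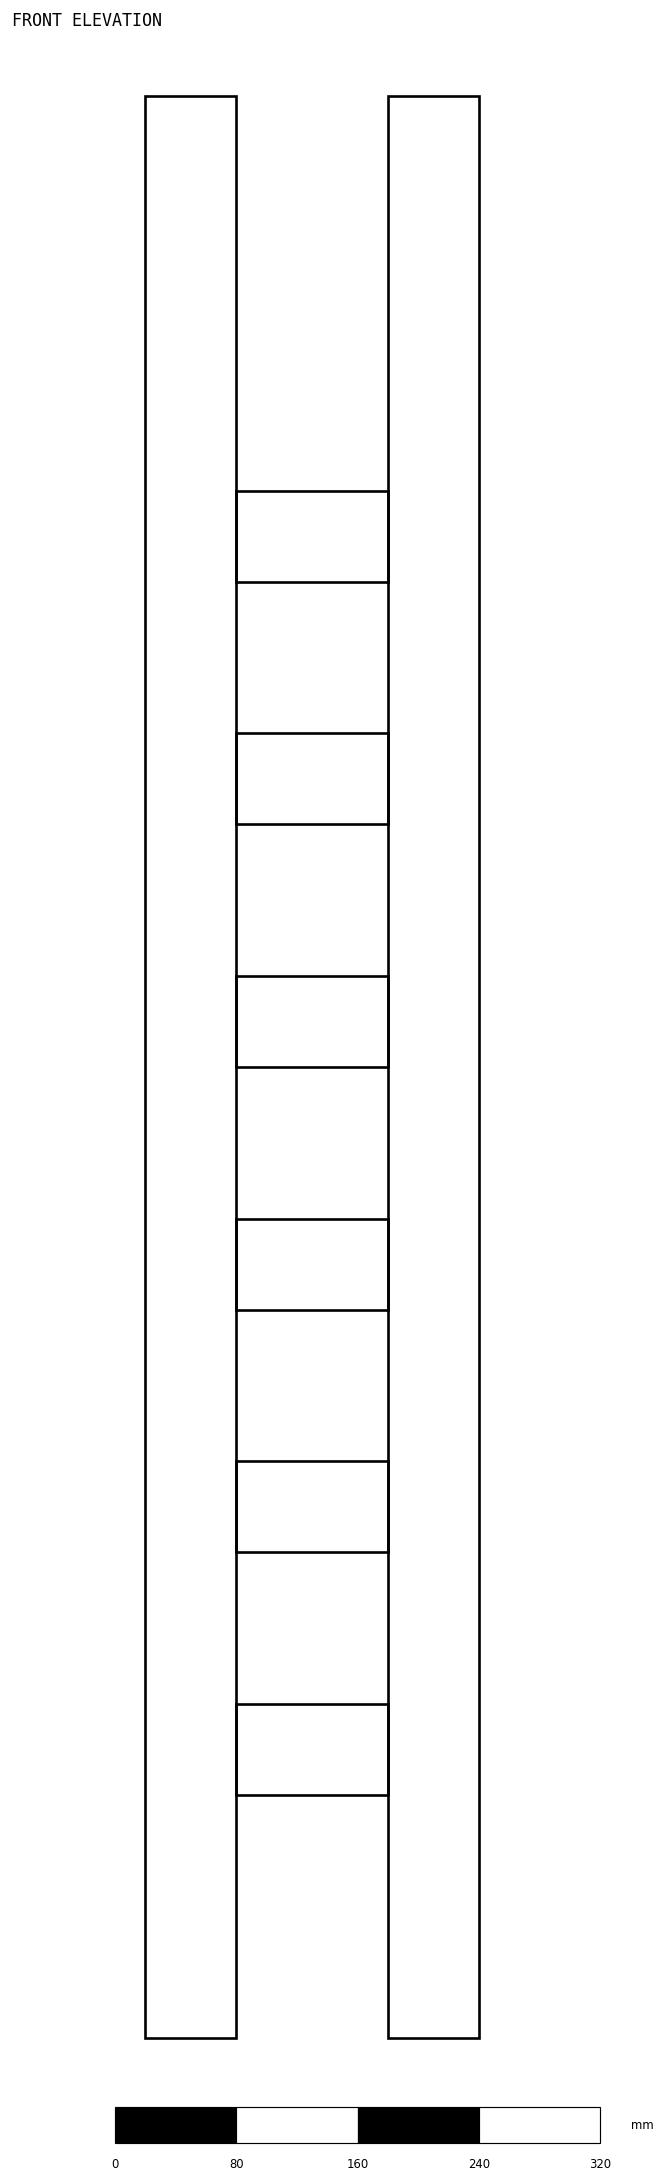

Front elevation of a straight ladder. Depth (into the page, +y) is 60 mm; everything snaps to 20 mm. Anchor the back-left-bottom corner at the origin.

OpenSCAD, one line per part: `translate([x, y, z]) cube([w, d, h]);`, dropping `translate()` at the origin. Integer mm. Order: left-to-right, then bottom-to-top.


cube([60, 60, 1280]);
translate([60, 0, 160]) cube([100, 60, 60]);
translate([60, 0, 320]) cube([100, 60, 60]);
translate([60, 0, 480]) cube([100, 60, 60]);
translate([60, 0, 640]) cube([100, 60, 60]);
translate([60, 0, 800]) cube([100, 60, 60]);
translate([60, 0, 960]) cube([100, 60, 60]);
translate([160, 0, 0]) cube([60, 60, 1280]);
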